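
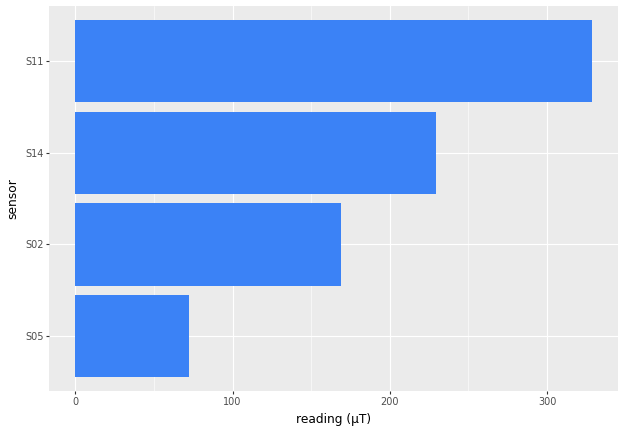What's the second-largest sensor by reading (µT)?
Top 3: S11 ≈ 350, S14 ≈ 250, S02 ≈ 150.

S14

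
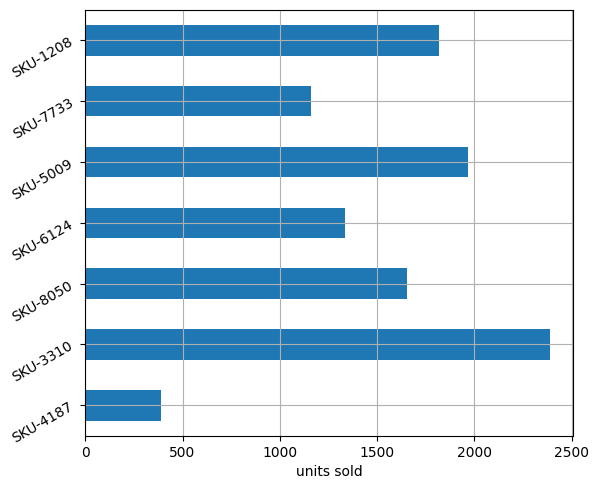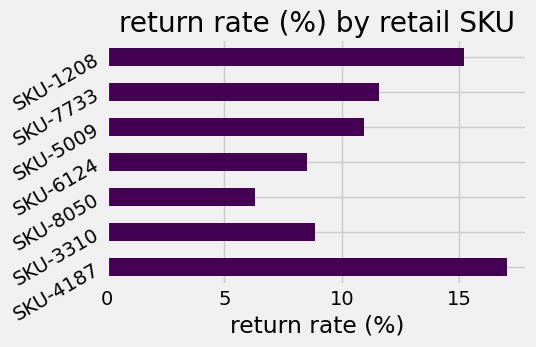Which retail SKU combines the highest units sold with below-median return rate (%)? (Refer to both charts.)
Chart 2 median return rate (%) ≈ 10; below-median retail SKUs: SKU-3310, SKU-8050, SKU-6124. Among those, SKU-3310 has the highest units sold (≈ 2500).

SKU-3310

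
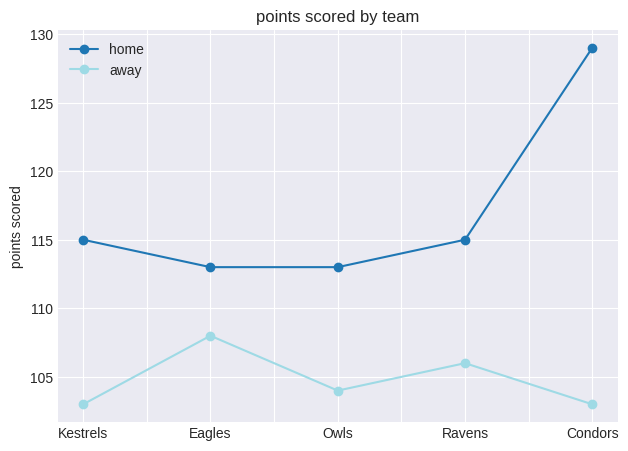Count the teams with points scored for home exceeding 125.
Above 125: Condors.

1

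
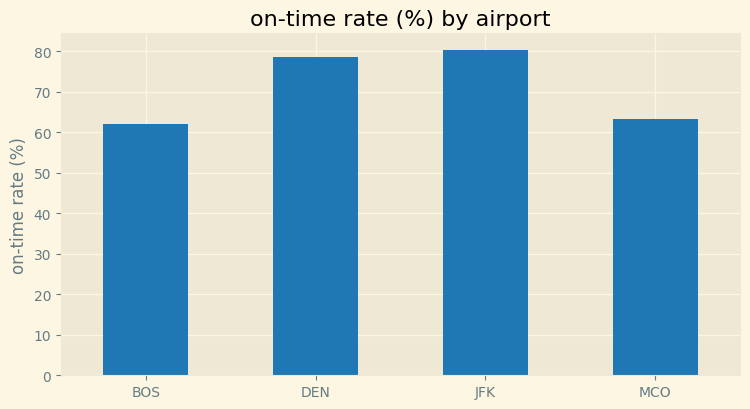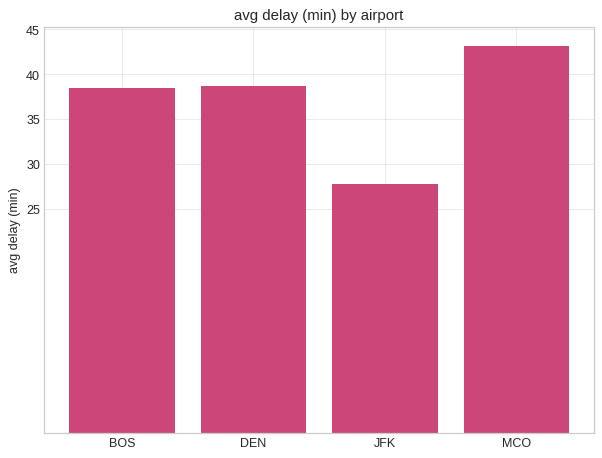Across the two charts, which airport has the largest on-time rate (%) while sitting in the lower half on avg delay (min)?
Chart 2 median avg delay (min) ≈ 40; below-median airports: BOS, JFK. Among those, JFK has the highest on-time rate (%) (≈ 80).

JFK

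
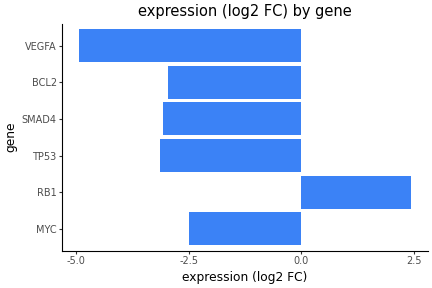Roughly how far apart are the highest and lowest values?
Max RB1 ≈ 2, min VEGFA ≈ -5; range ≈ 7.

≈ 7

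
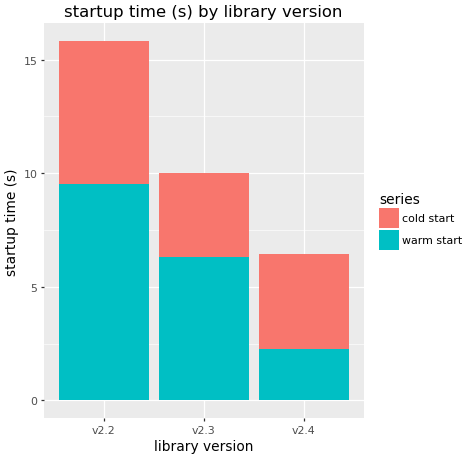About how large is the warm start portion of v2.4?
≈ 2

warm start top ≈ 2, bottom ≈ 0; segment ≈ 2.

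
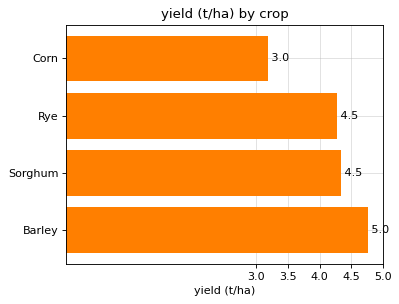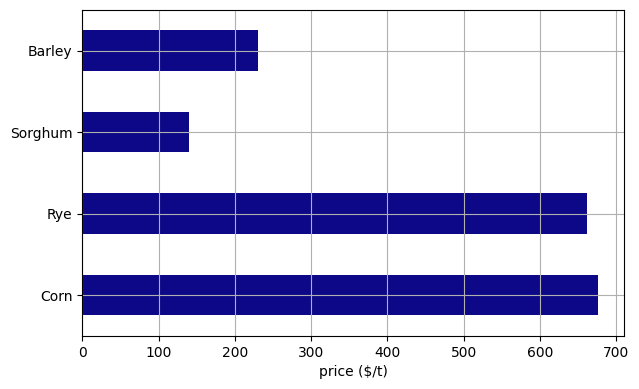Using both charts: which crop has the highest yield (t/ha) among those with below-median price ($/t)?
Barley

Chart 2 median price ($/t) ≈ 400; below-median crops: Sorghum, Barley. Among those, Barley has the highest yield (t/ha) (≈ 5).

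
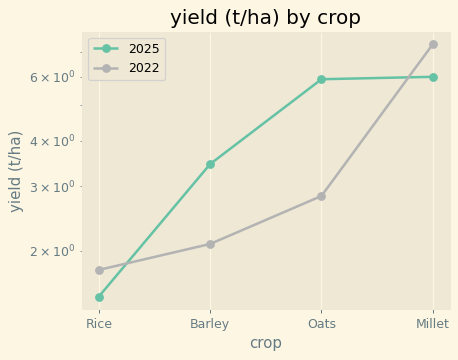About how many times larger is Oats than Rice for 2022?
≈ 1.5×

Oats ≈ 3.0, Rice ≈ 2.0; 3.0/2.0 ≈ 1.5.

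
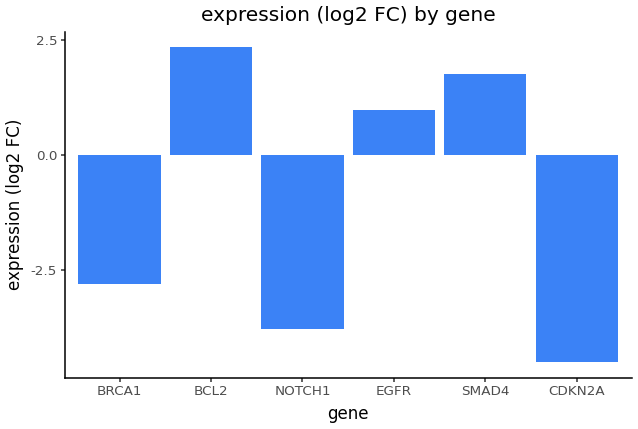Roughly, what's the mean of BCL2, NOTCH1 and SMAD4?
(2 + -4 + 2) / 3 ≈ 0.

≈ 0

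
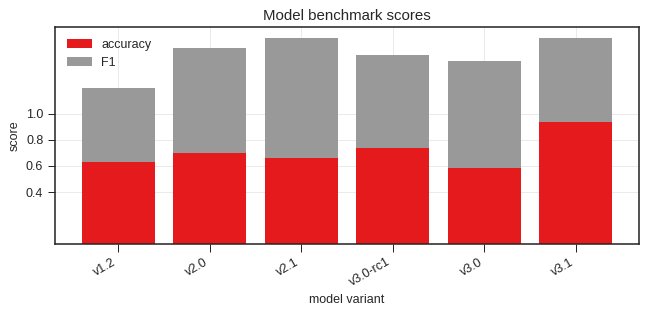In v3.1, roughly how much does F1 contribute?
≈ 0.6

F1 top ≈ 1.6, bottom ≈ 1.0; segment ≈ 0.6.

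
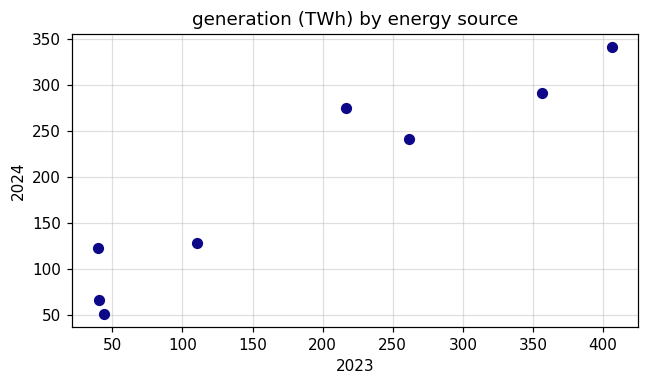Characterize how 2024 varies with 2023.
Points are positively correlated; strong (|r| ≈ 1.0).

positive, strong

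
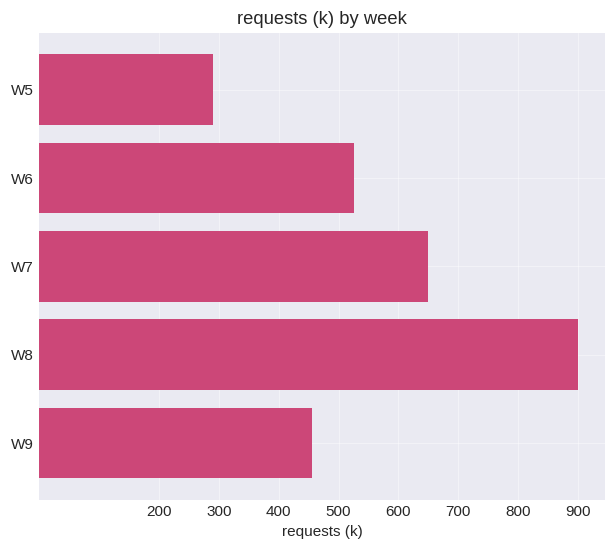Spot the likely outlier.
W8 ≈ 900; the rest sit between ≈ 300 and ≈ 600.

W8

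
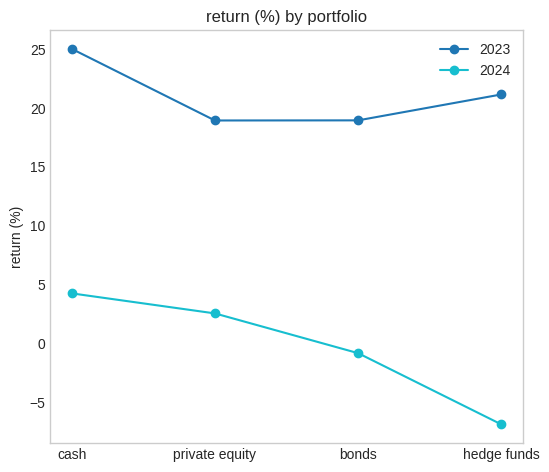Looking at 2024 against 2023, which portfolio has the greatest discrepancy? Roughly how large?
hedge funds: 2024 ≈ -5, 2023 ≈ 20 → gap ≈ 25. Next-largest (cash) is only ≈ 20.

hedge funds, ≈ 25 %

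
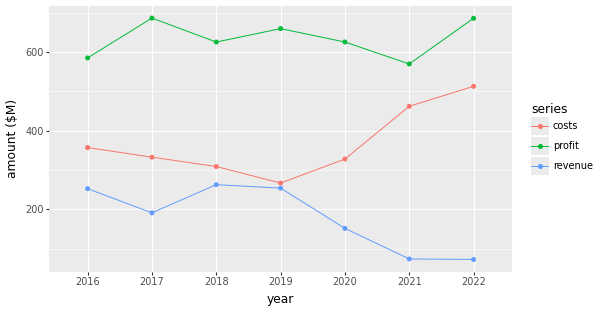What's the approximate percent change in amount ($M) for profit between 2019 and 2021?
2019 ≈ 700, 2021 ≈ 600; (600 − 700) / 700 ≈ -14.3%.

≈ -14.3%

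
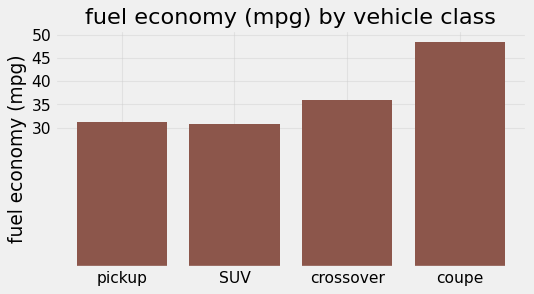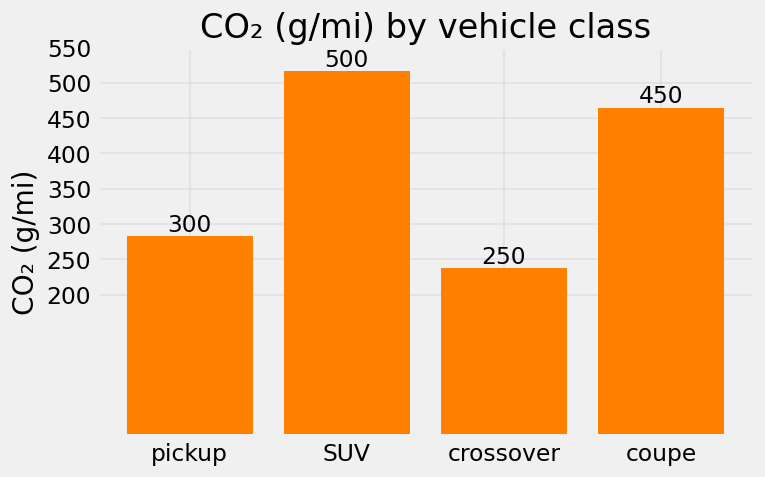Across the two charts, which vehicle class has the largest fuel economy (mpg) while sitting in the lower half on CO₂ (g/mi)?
Chart 2 median CO₂ (g/mi) ≈ 350; below-median vehicle classes: pickup, crossover. Among those, crossover has the highest fuel economy (mpg) (≈ 35).

crossover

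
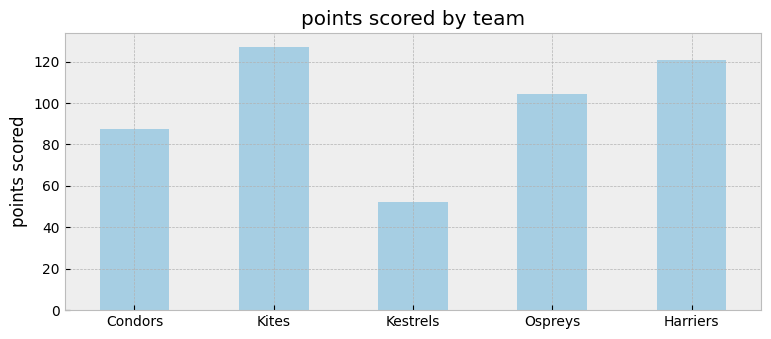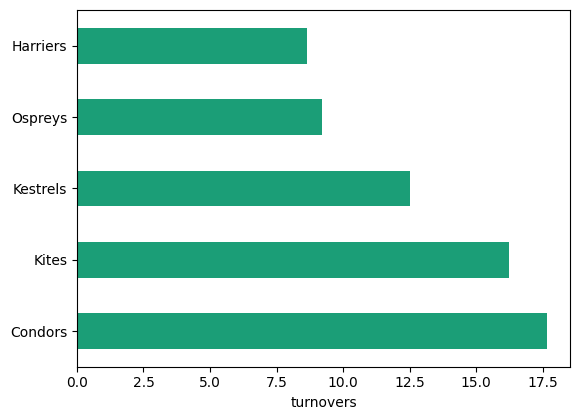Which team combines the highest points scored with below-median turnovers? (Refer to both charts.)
Chart 2 median turnovers ≈ 12; below-median teams: Ospreys, Harriers. Among those, Harriers has the highest points scored (≈ 120).

Harriers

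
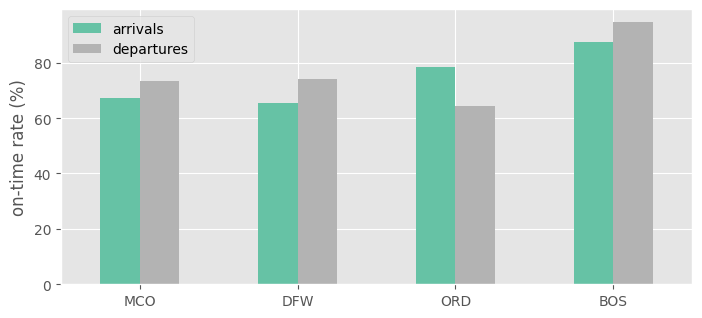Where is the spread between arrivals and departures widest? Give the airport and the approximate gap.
ORD, ≈ 20 %

ORD: arrivals ≈ 80, departures ≈ 60 → gap ≈ 20. Next-largest (DFW) is only ≈ 0.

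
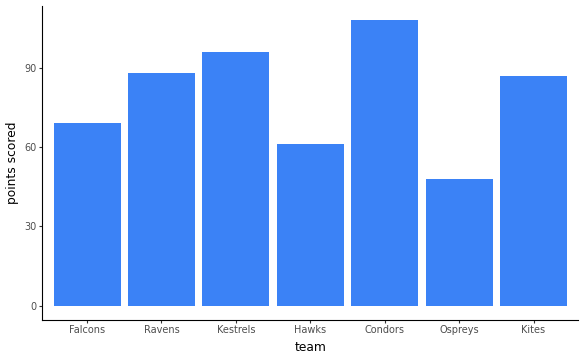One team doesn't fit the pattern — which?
Ospreys ≈ 50; the rest sit between ≈ 60 and ≈ 110.

Ospreys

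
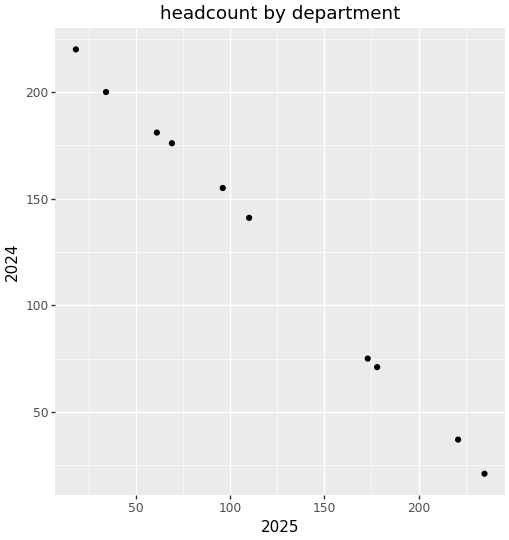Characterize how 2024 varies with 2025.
negative, strong

Points are negatively correlated; strong (|r| ≈ 1.0).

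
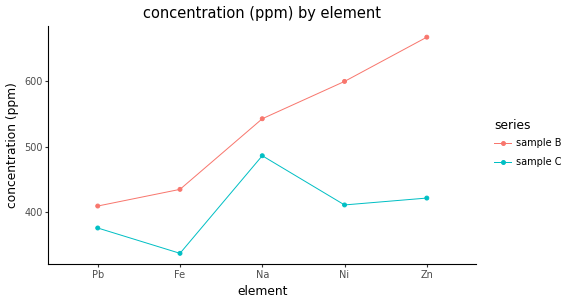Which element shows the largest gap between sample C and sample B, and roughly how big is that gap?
Zn, ≈ 250 ppm

Zn: sample C ≈ 400, sample B ≈ 650 → gap ≈ 250. Next-largest (Ni) is only ≈ 200.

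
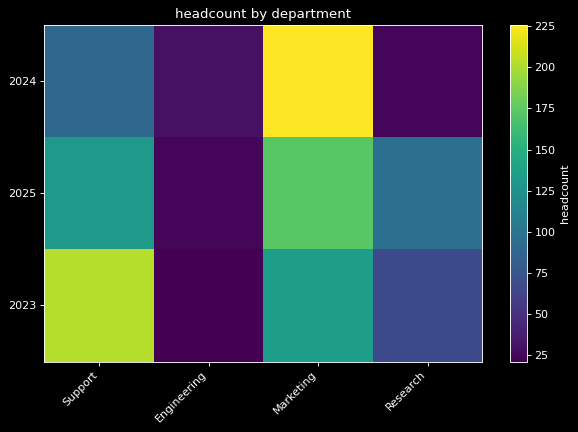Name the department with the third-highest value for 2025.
Top 4 for 2025: Marketing ≈ 180, Support ≈ 140, Research ≈ 100, Engineering ≈ 20.

Research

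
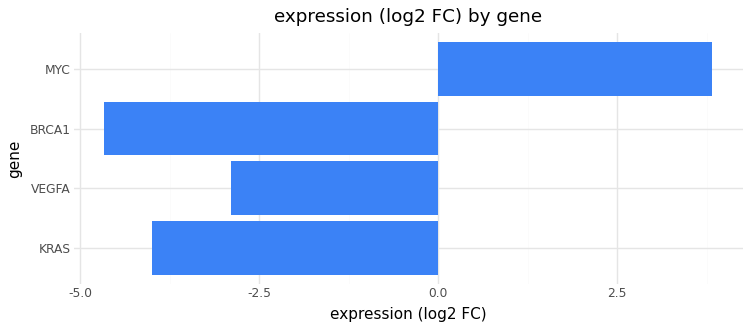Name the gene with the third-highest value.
KRAS

Top 4: MYC ≈ 4, VEGFA ≈ -3, KRAS ≈ -4, BRCA1 ≈ -5.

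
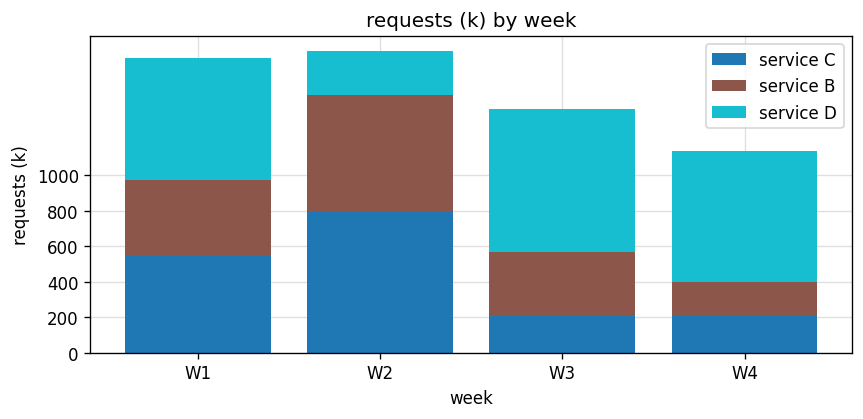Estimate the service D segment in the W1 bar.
≈ 600

service D top ≈ 1600, bottom ≈ 1000; segment ≈ 600.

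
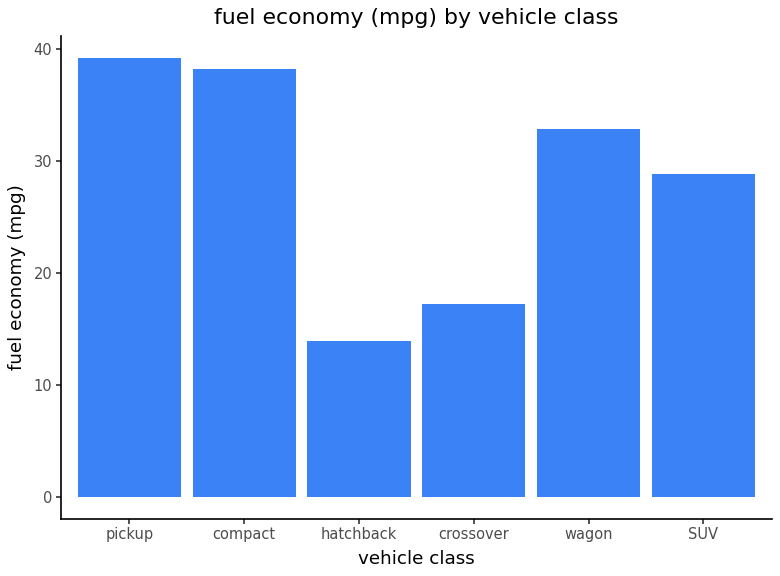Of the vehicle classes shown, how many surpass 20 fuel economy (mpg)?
Above 20: pickup, compact, wagon, SUV.

4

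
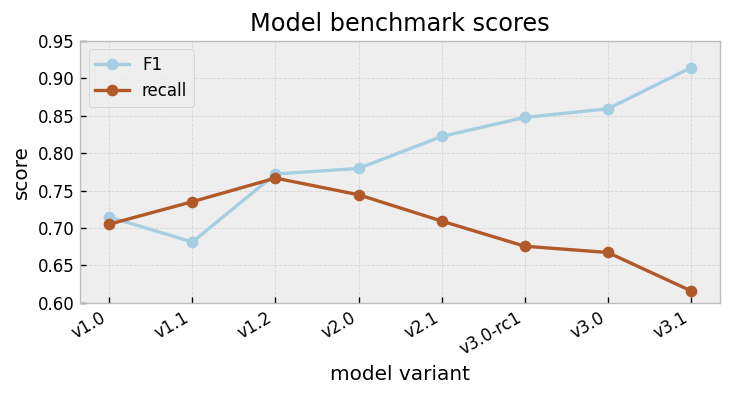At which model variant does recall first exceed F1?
v1.0: recall ≈ 0.70 vs F1 ≈ 0.70 (not yet); v1.1: recall ≈ 0.75 vs F1 ≈ 0.70 (first crossover).

v1.1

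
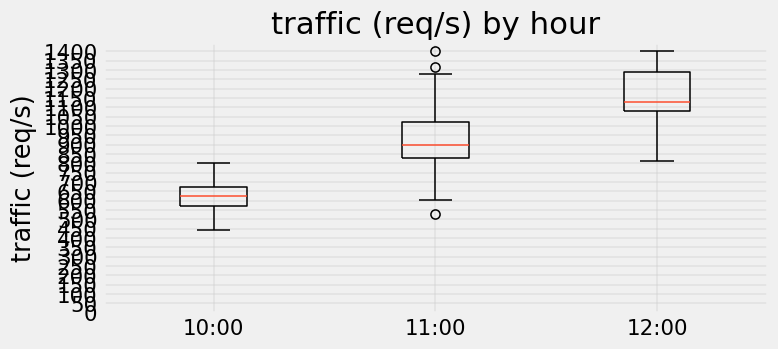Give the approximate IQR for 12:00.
≈ 200

Q3 ≈ 1300, Q1 ≈ 1100; IQR ≈ 200.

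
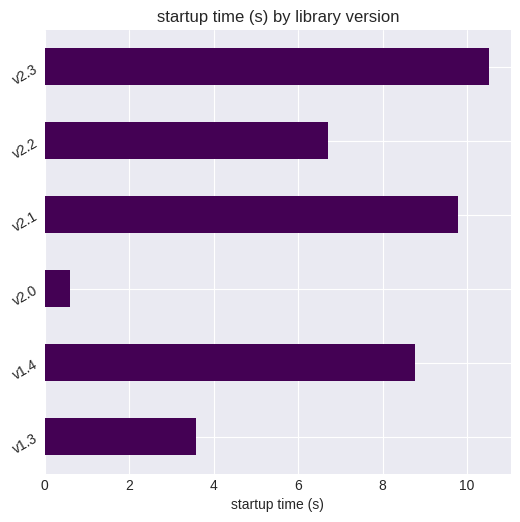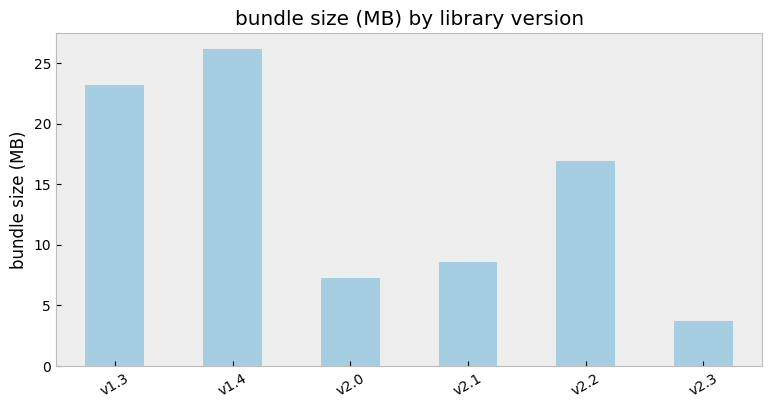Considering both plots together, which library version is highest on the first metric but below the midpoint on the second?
v2.3

Chart 2 median bundle size (MB) ≈ 15; below-median library versions: v2.0, v2.1, v2.3. Among those, v2.3 has the highest startup time (s) (≈ 11).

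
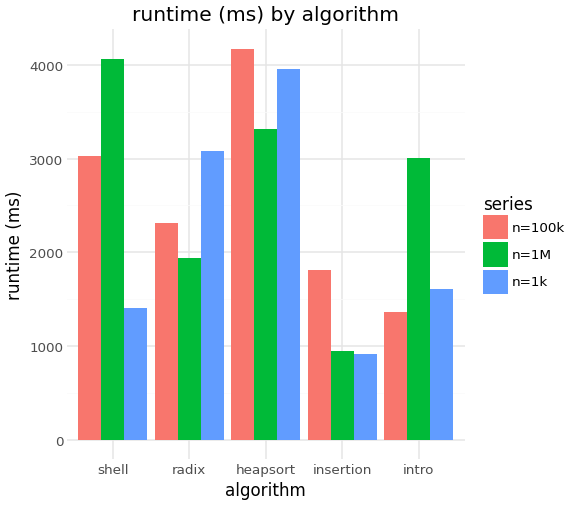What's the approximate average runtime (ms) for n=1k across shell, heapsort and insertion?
≈ 2167

(1500 + 4000 + 1000) / 3 ≈ 2167.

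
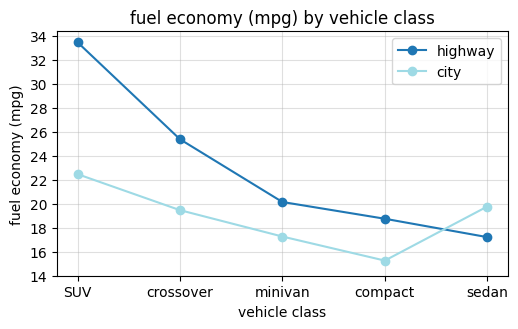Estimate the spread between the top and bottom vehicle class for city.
≈ 6

Max SUV ≈ 22, min compact ≈ 16; range ≈ 6.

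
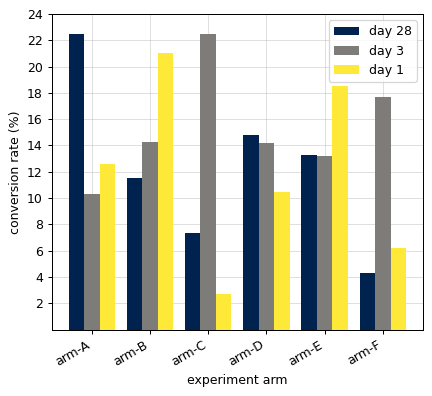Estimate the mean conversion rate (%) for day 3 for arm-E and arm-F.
(14 + 18) / 2 ≈ 16.

≈ 16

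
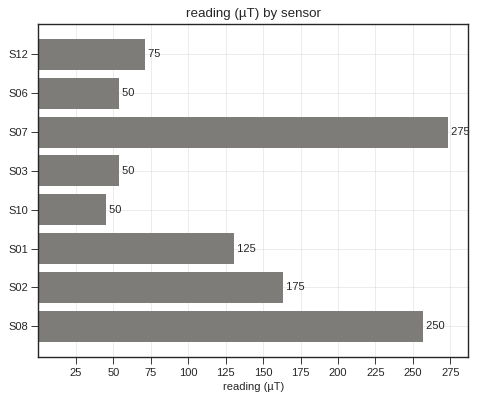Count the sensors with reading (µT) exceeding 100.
4

Above 100: S07, S01, S02, S08.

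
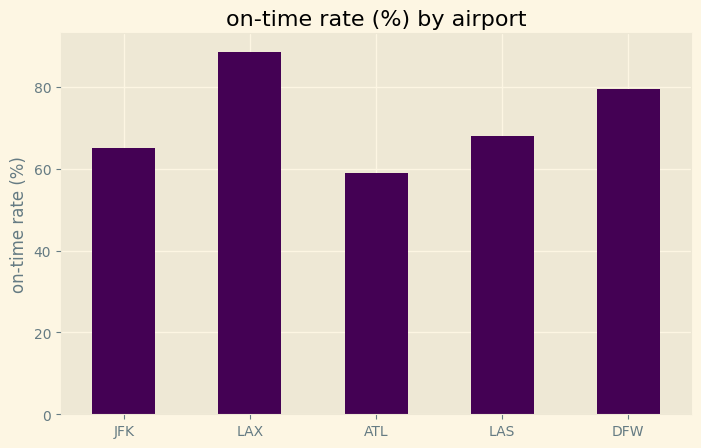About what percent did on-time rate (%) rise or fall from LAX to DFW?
LAX ≈ 90, DFW ≈ 80; (80 − 90) / 90 ≈ -11.1%.

≈ -11.1%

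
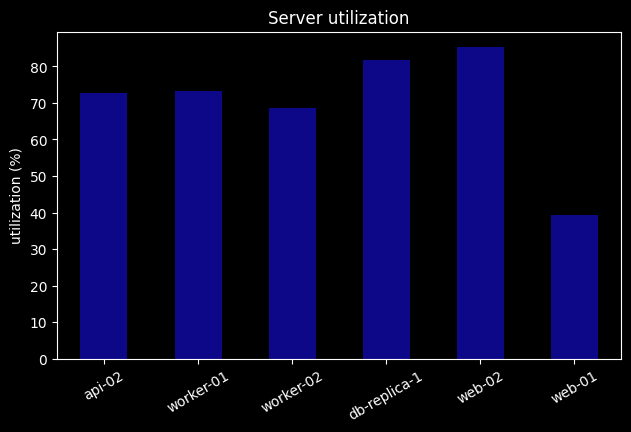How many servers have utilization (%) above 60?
5

Above 60: api-02, worker-01, worker-02, db-replica-1, web-02.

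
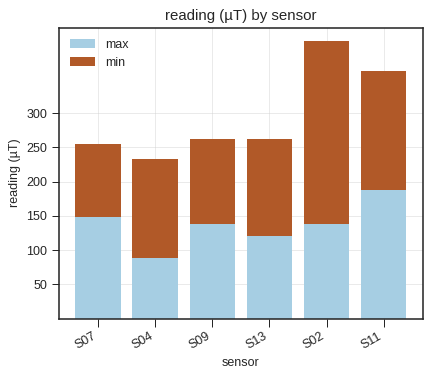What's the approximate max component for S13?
≈ 100

max top ≈ 100, bottom ≈ 0; segment ≈ 100.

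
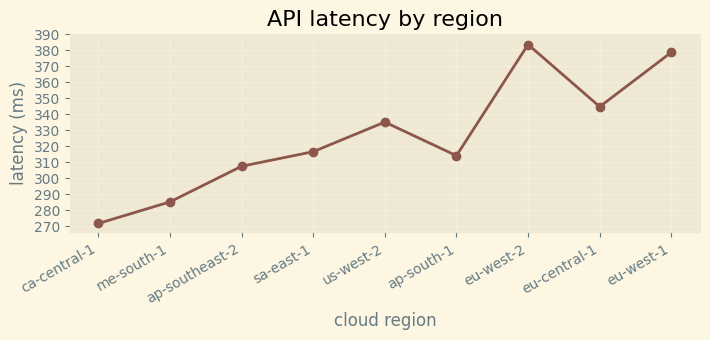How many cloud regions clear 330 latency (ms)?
4

Above 330: us-west-2, eu-west-2, eu-central-1, eu-west-1.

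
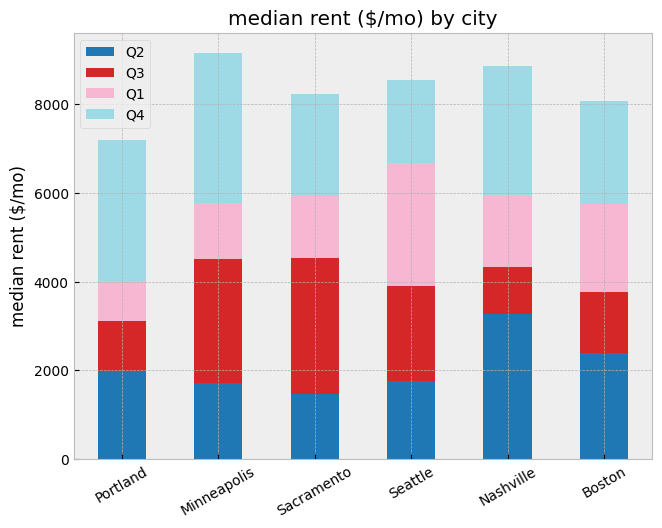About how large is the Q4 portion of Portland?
≈ 3000

Q4 top ≈ 7000, bottom ≈ 4000; segment ≈ 3000.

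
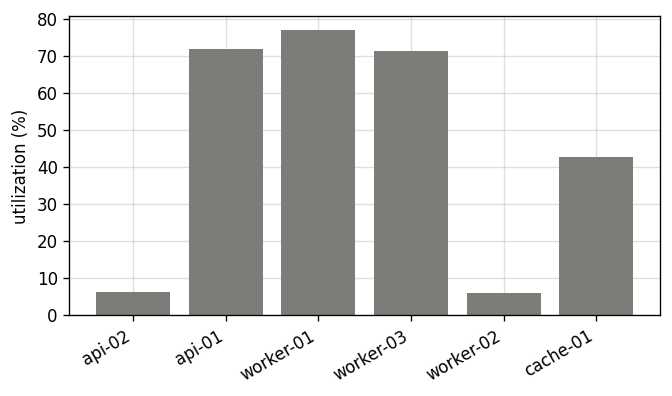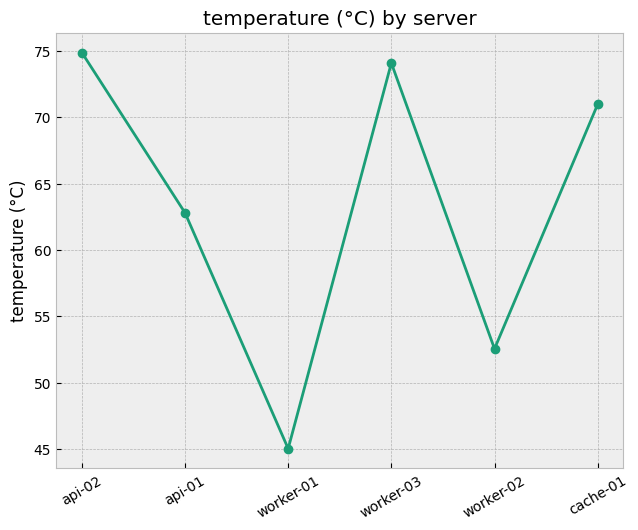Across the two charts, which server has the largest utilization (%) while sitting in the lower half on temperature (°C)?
Chart 2 median temperature (°C) ≈ 70; below-median servers: api-01, worker-01, worker-02. Among those, worker-01 has the highest utilization (%) (≈ 80).

worker-01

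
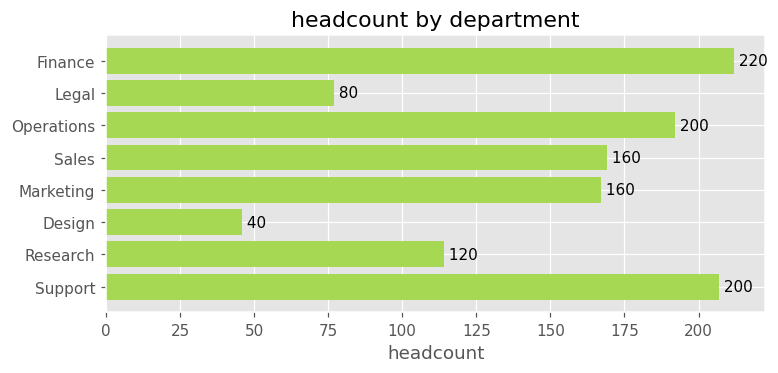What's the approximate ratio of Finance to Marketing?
≈ 1.38×

Finance ≈ 220, Marketing ≈ 160; 220/160 ≈ 1.38.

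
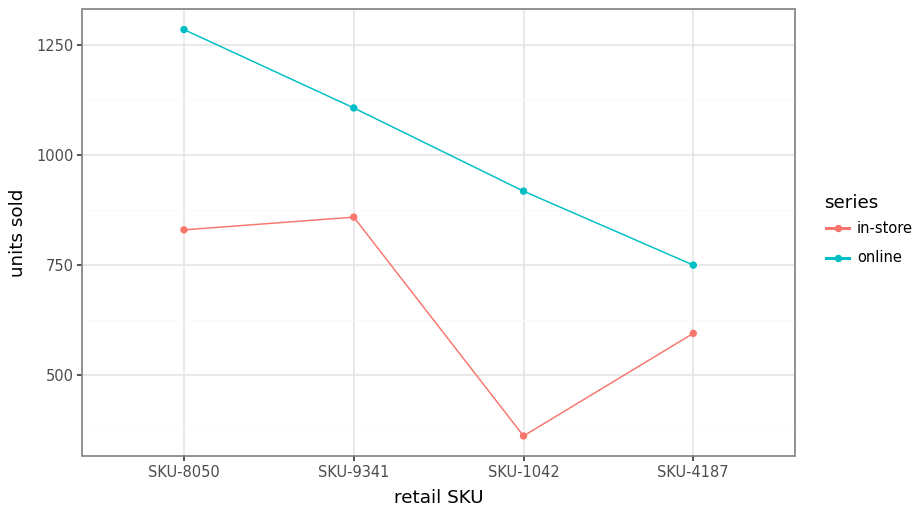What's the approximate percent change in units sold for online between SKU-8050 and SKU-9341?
SKU-8050 ≈ 1300, SKU-9341 ≈ 1100; (1100 − 1300) / 1300 ≈ -15.4%.

≈ -15.4%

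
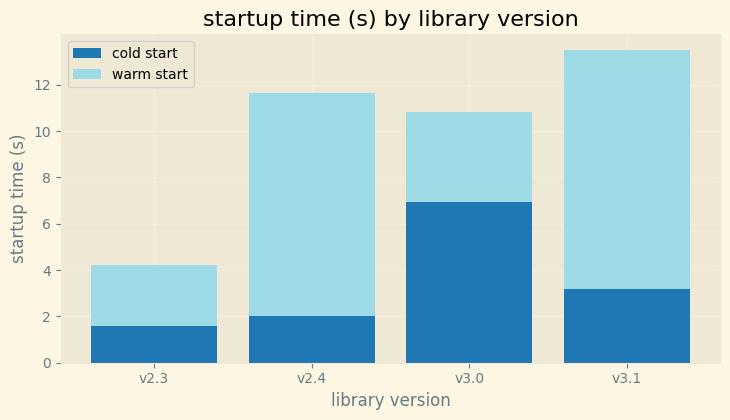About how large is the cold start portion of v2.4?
cold start top ≈ 2, bottom ≈ 0; segment ≈ 2.

≈ 2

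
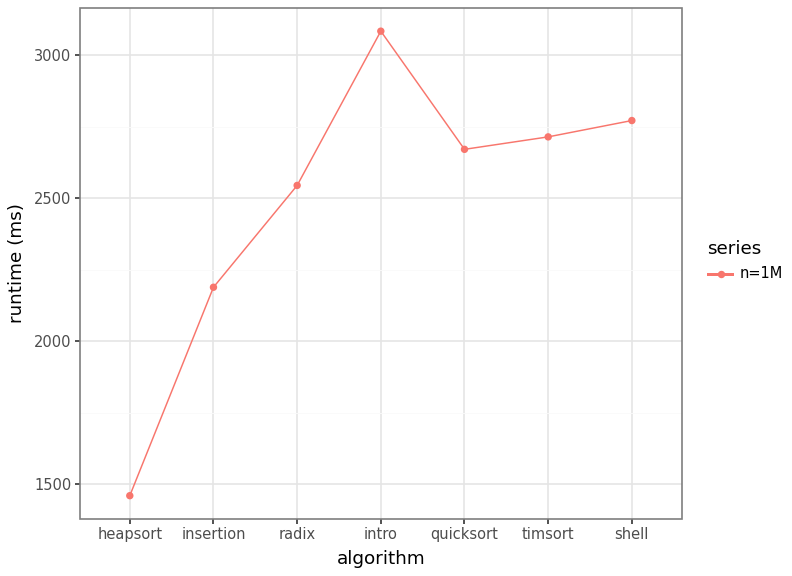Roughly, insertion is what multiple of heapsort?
≈ 1.57×

insertion ≈ 2200, heapsort ≈ 1400; 2200/1400 ≈ 1.57.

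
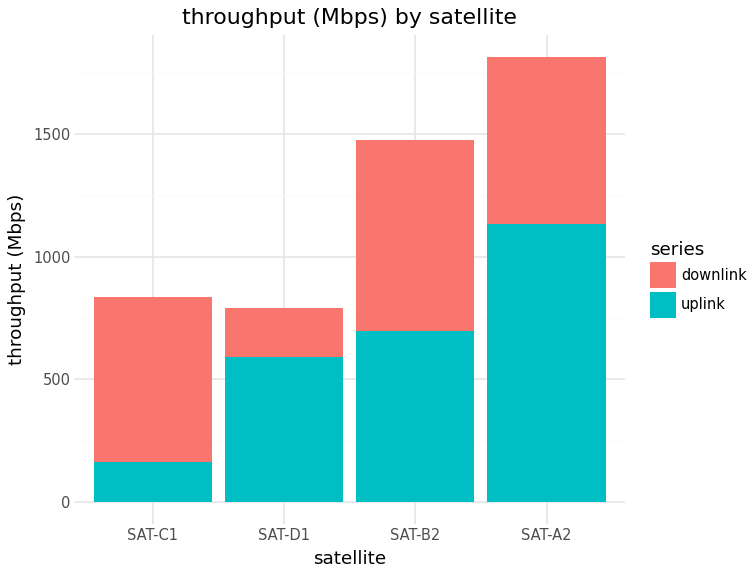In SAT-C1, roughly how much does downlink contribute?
downlink top ≈ 800, bottom ≈ 200; segment ≈ 600.

≈ 600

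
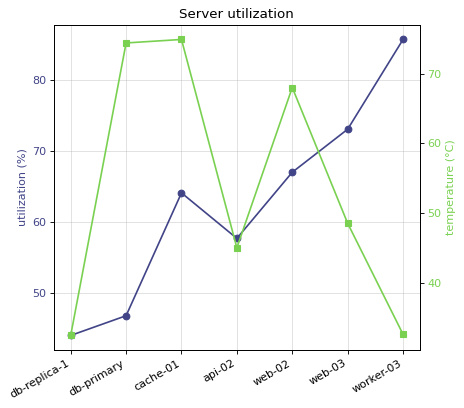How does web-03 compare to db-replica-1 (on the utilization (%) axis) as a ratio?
≈ 1.67×

web-03 ≈ 75, db-replica-1 ≈ 45; 75/45 ≈ 1.67.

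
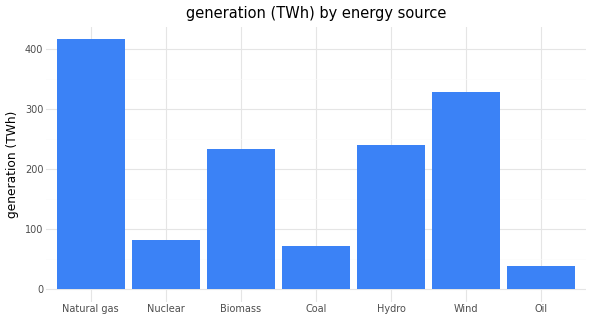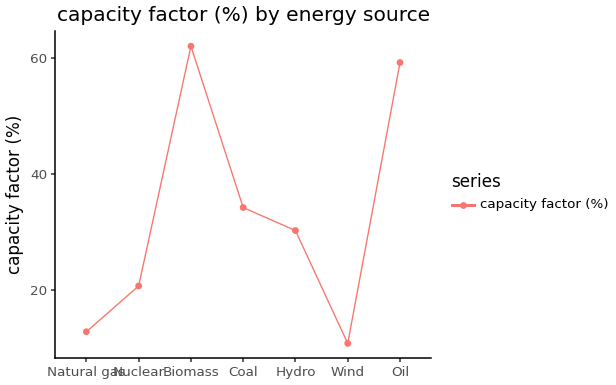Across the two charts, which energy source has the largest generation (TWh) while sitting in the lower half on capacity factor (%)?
Natural gas

Chart 2 median capacity factor (%) ≈ 30; below-median energy sources: Natural gas, Nuclear, Wind. Among those, Natural gas has the highest generation (TWh) (≈ 400).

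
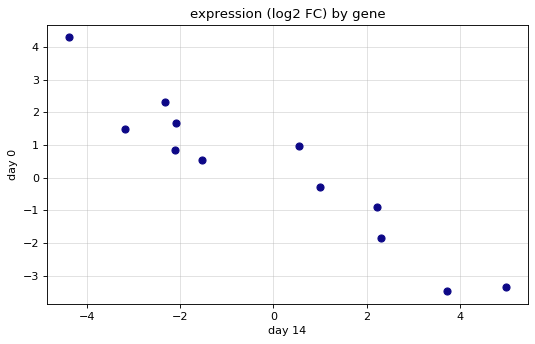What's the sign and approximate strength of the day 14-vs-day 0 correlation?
negative, strong

Points are negatively correlated; strong (|r| ≈ 0.9).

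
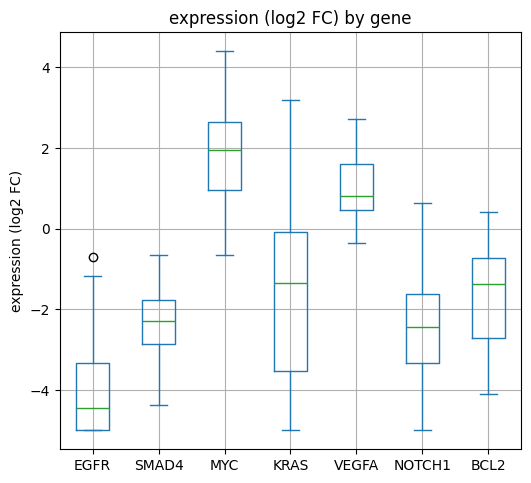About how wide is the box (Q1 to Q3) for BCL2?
Q3 ≈ -1, Q1 ≈ -3; IQR ≈ 2.

≈ 2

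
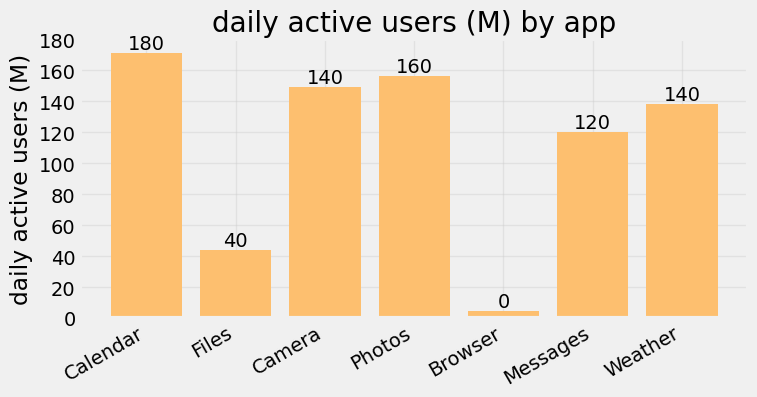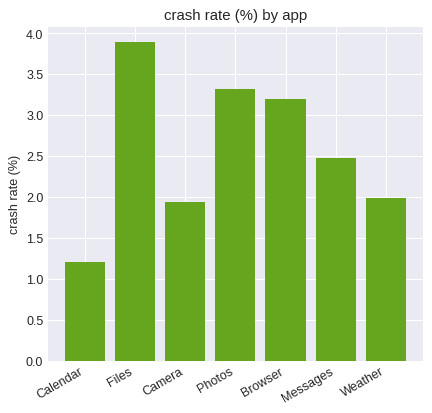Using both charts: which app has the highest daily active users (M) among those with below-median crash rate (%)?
Chart 2 median crash rate (%) ≈ 2.5; below-median apps: Calendar, Camera, Weather. Among those, Calendar has the highest daily active users (M) (≈ 180).

Calendar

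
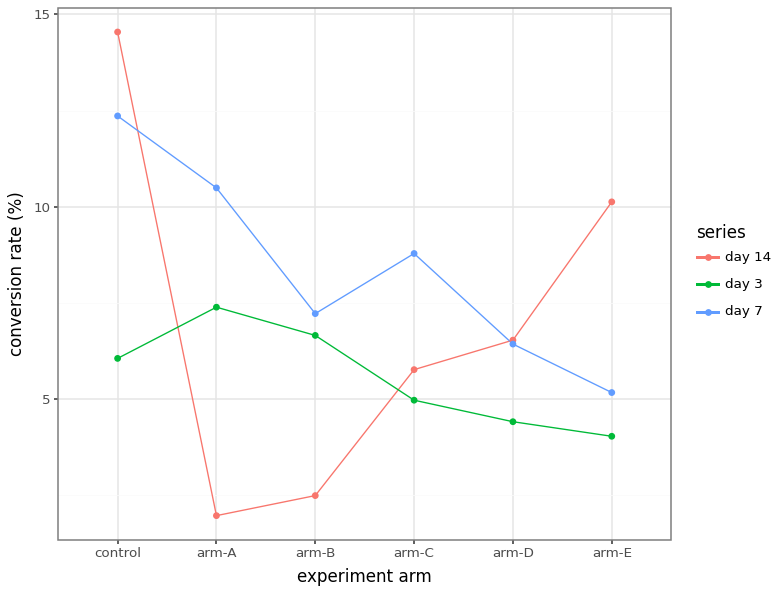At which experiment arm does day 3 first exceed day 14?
arm-A

control: day 3 ≈ 6 vs day 14 ≈ 14 (not yet); arm-A: day 3 ≈ 8 vs day 14 ≈ 2 (first crossover).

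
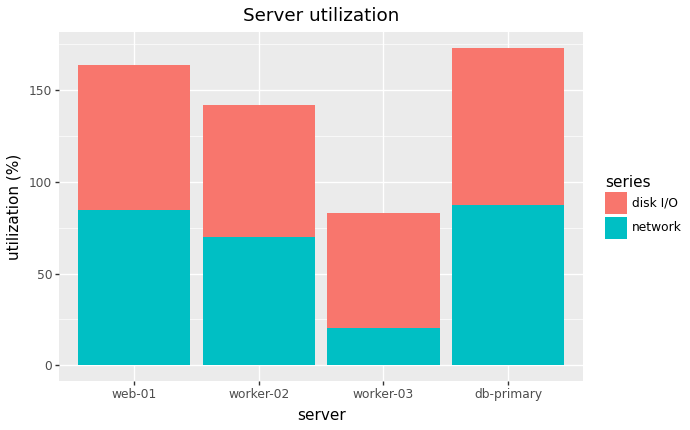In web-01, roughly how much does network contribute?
≈ 80

network top ≈ 80, bottom ≈ 0; segment ≈ 80.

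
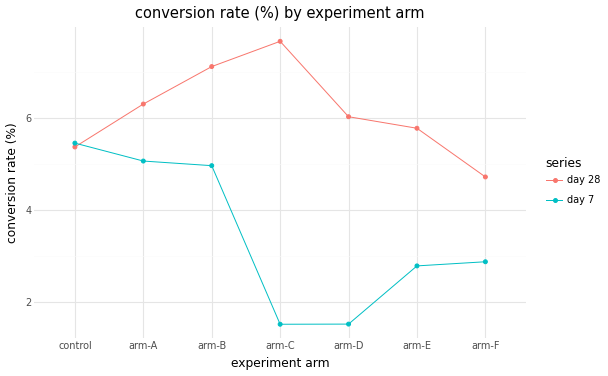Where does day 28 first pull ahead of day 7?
control: day 28 ≈ 5 vs day 7 ≈ 5 (not yet); arm-A: day 28 ≈ 6 vs day 7 ≈ 5 (first crossover).

arm-A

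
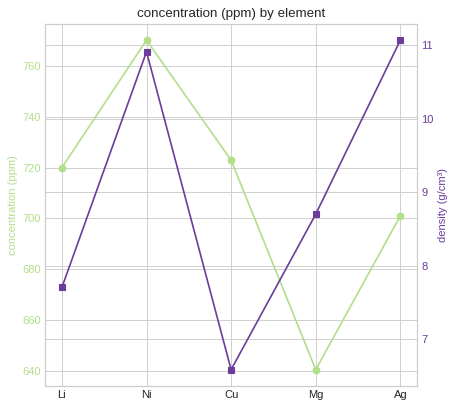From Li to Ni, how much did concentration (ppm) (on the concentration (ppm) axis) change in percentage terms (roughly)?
Li ≈ 720, Ni ≈ 780; (780 − 720) / 720 ≈ +8.3%.

≈ +8.3%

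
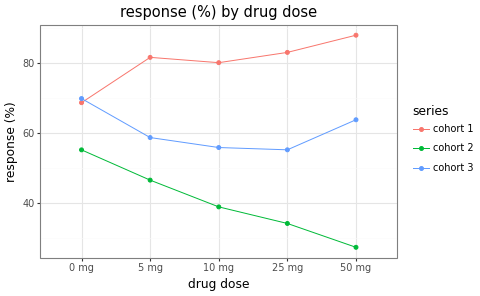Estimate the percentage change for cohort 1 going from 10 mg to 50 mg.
10 mg ≈ 80, 50 mg ≈ 90; (90 − 80) / 80 ≈ +12.5%.

≈ +12.5%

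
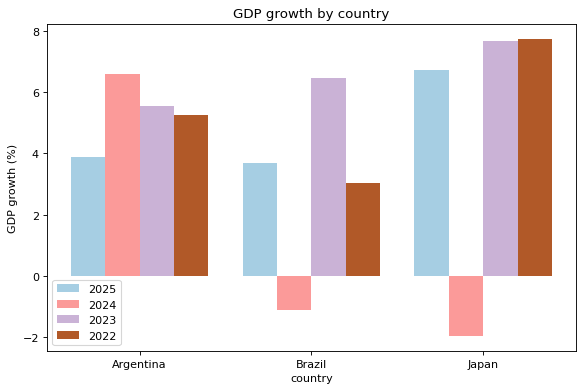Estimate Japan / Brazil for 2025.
Japan ≈ 7, Brazil ≈ 4; 7/4 ≈ 1.75.

≈ 1.75×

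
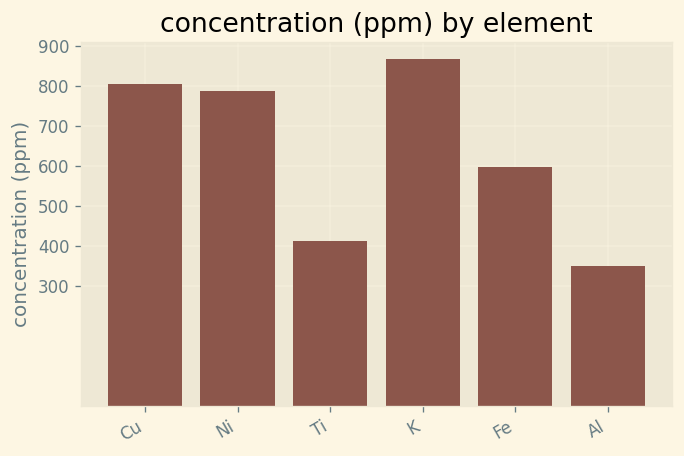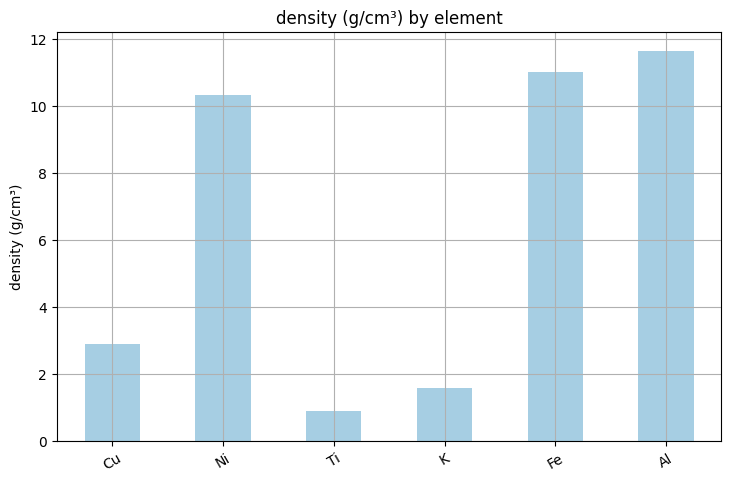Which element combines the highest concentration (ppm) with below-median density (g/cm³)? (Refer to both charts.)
K

Chart 2 median density (g/cm³) ≈ 6; below-median elements: Cu, Ti, K. Among those, K has the highest concentration (ppm) (≈ 900).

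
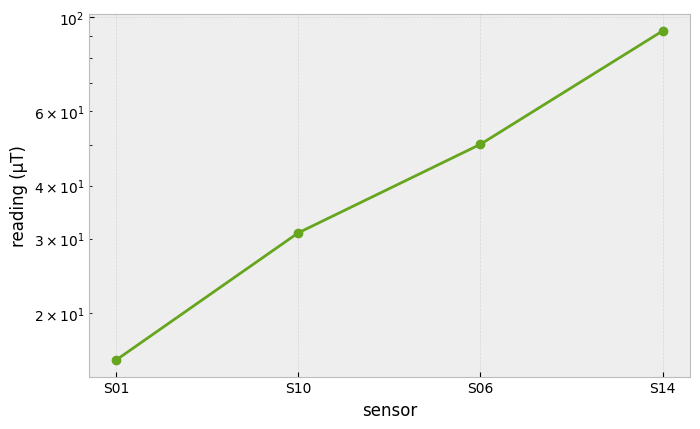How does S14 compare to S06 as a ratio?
S14 ≈ 90, S06 ≈ 50; 90/50 ≈ 1.8.

≈ 1.8×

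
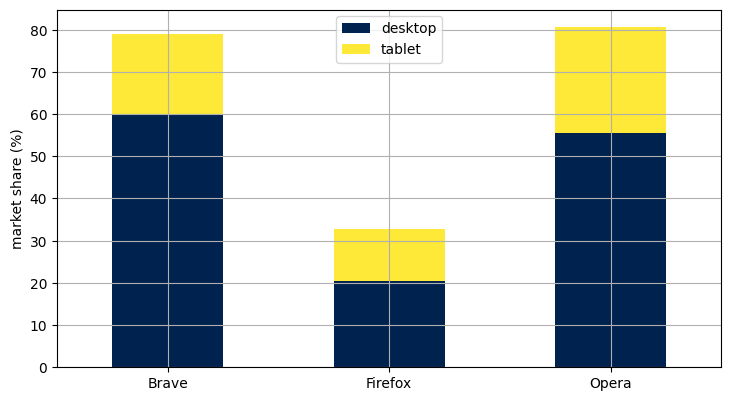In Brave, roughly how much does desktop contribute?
≈ 60

desktop top ≈ 60, bottom ≈ 0; segment ≈ 60.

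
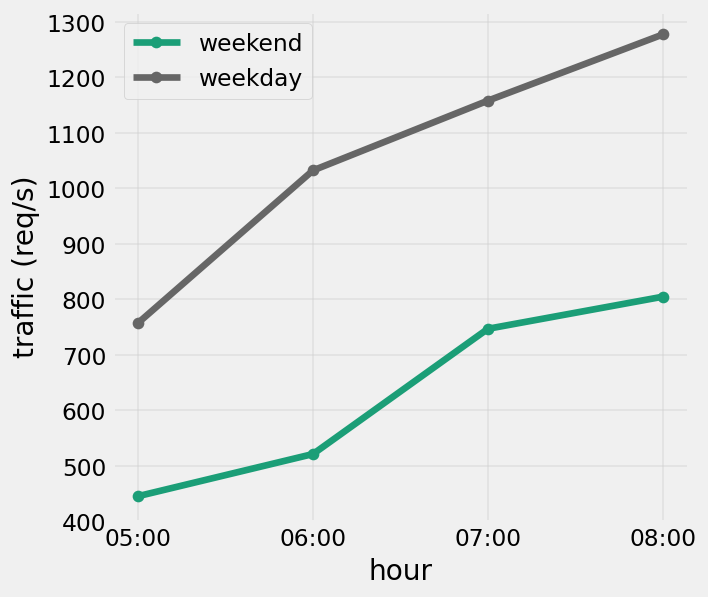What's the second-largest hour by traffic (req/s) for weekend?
Top 3 for weekend: 08:00 ≈ 800, 07:00 ≈ 700, 06:00 ≈ 500.

07:00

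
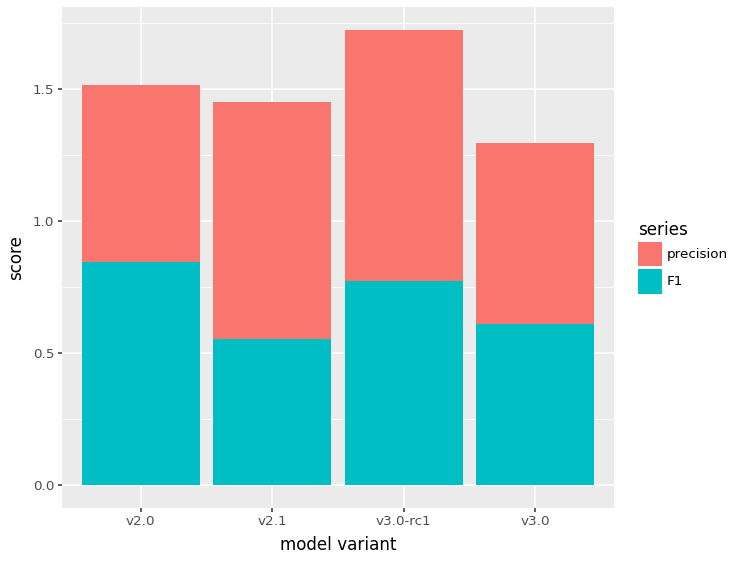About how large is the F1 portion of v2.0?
F1 top ≈ 0.8, bottom ≈ 0.0; segment ≈ 0.8.

≈ 0.8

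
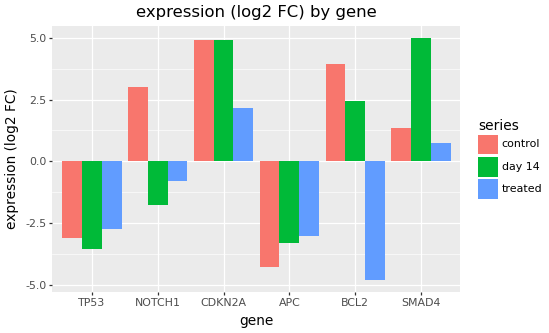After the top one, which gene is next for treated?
SMAD4

Top 3 for treated: CDKN2A ≈ 2, SMAD4 ≈ 1, NOTCH1 ≈ -1.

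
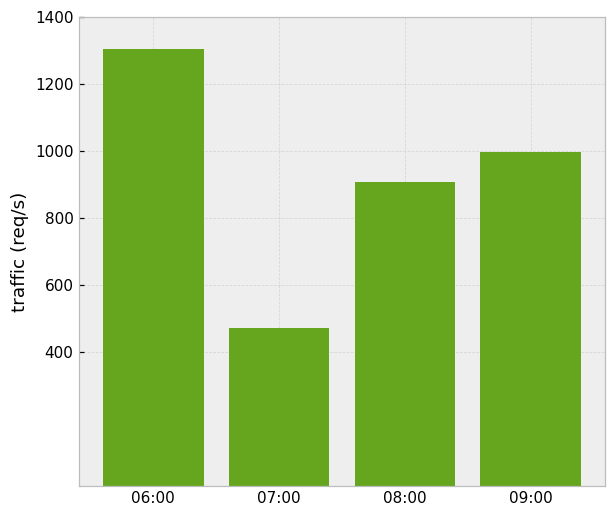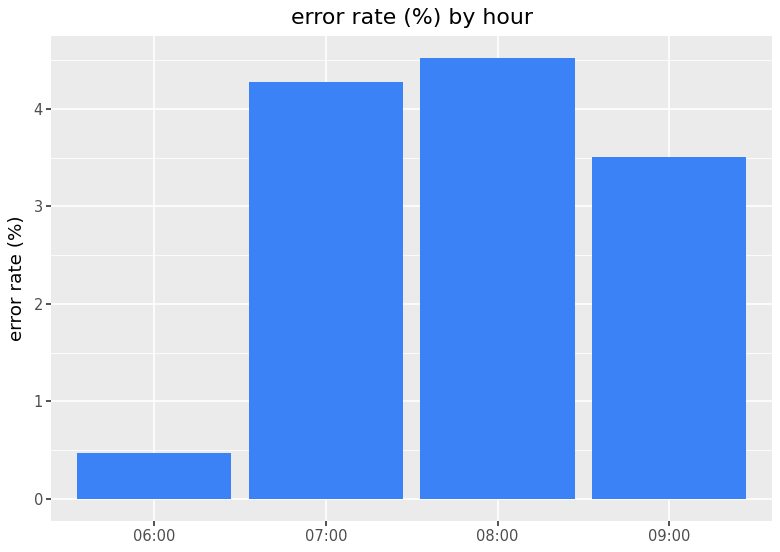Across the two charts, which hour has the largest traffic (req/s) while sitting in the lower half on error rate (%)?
06:00

Chart 2 median error rate (%) ≈ 4; below-median hours: 06:00, 09:00. Among those, 06:00 has the highest traffic (req/s) (≈ 1400).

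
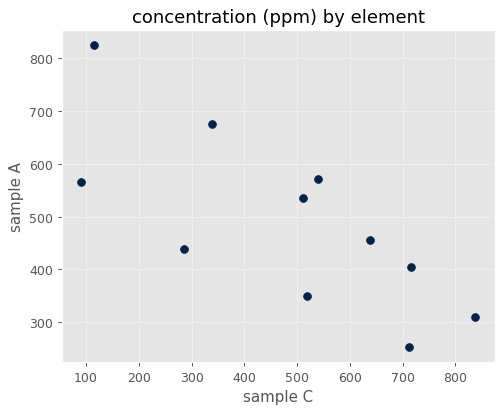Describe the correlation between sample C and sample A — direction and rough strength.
negative, strong

Points are negatively correlated; strong (|r| ≈ 0.8).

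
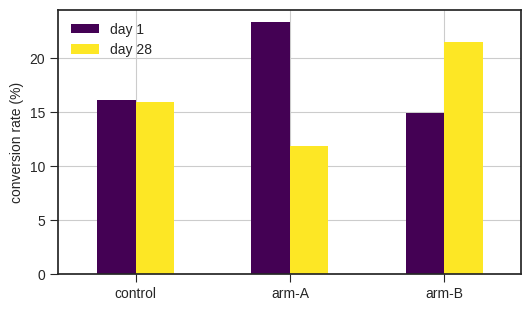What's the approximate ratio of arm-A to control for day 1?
arm-A ≈ 24, control ≈ 16; 24/16 ≈ 1.5.

≈ 1.5×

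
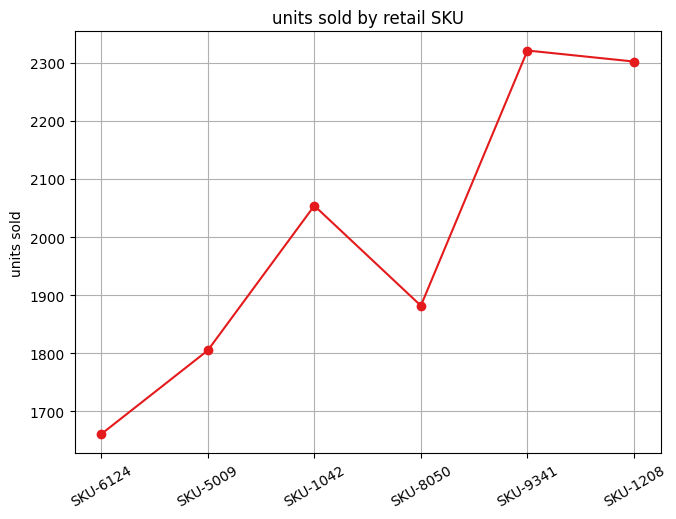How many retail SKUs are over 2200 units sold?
Above 2200: SKU-9341, SKU-1208.

2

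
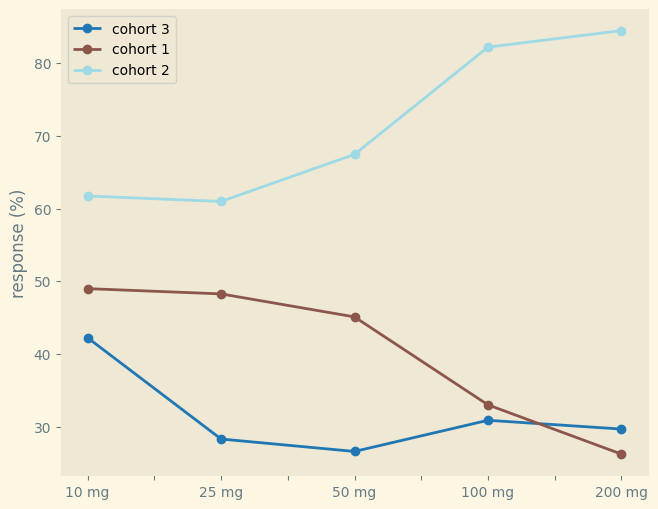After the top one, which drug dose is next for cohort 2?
Top 3 for cohort 2: 200 mg ≈ 85, 100 mg ≈ 80, 50 mg ≈ 65.

100 mg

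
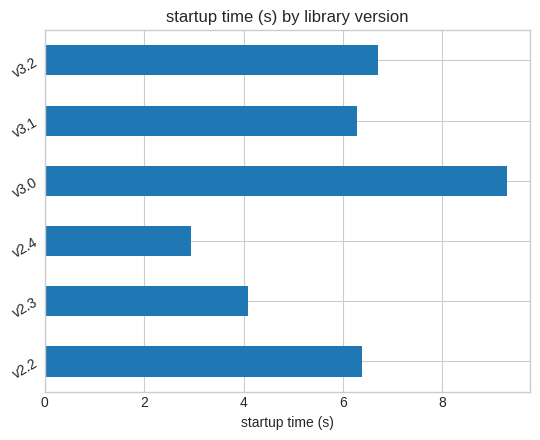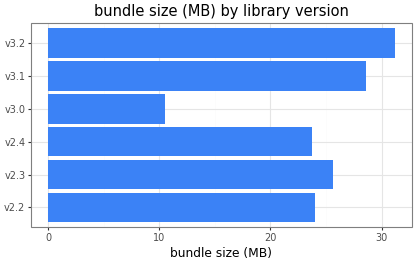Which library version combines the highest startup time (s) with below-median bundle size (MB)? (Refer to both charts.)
v3.0

Chart 2 median bundle size (MB) ≈ 25; below-median library versions: v2.2, v2.4, v3.0. Among those, v3.0 has the highest startup time (s) (≈ 9).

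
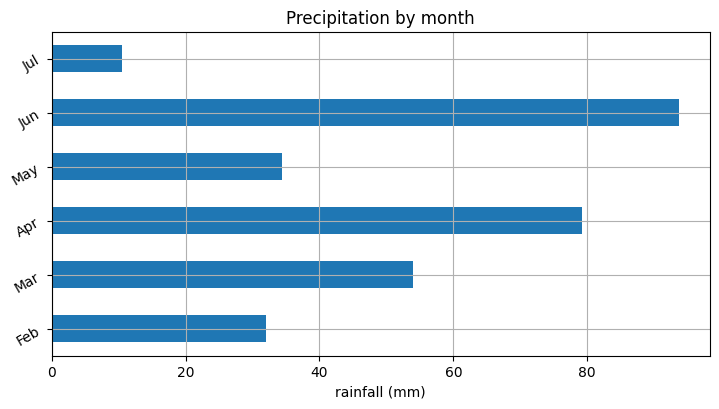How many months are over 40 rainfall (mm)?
Above 40: Mar, Apr, Jun.

3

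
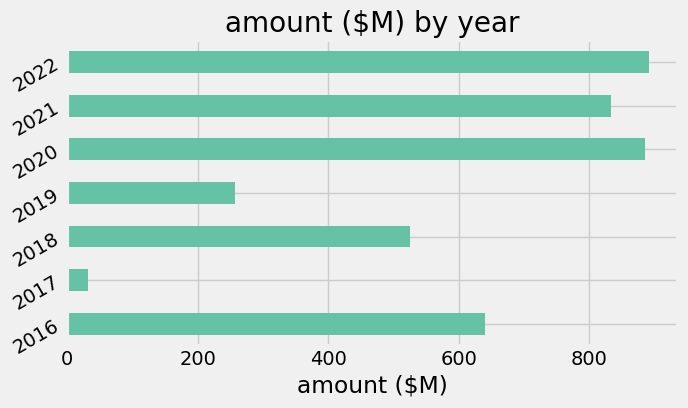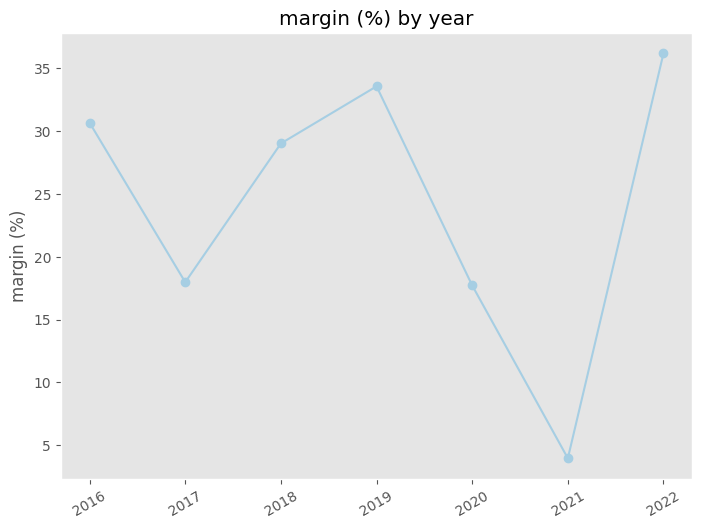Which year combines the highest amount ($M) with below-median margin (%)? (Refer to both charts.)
Chart 2 median margin (%) ≈ 30; below-median years: 2017, 2020, 2021. Among those, 2020 has the highest amount ($M) (≈ 900).

2020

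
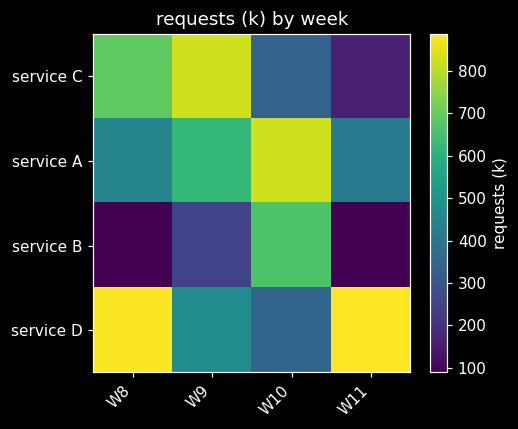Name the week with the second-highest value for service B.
W9

Top 3 for service B: W10 ≈ 700, W9 ≈ 300, W8 ≈ 100.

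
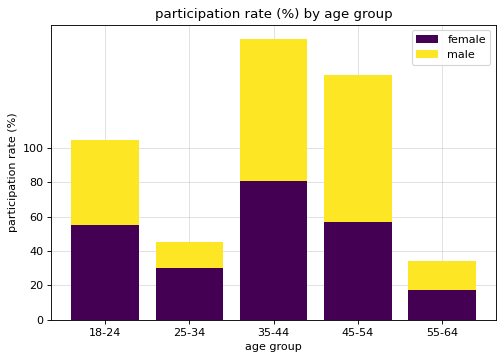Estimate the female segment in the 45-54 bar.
≈ 60

female top ≈ 60, bottom ≈ 0; segment ≈ 60.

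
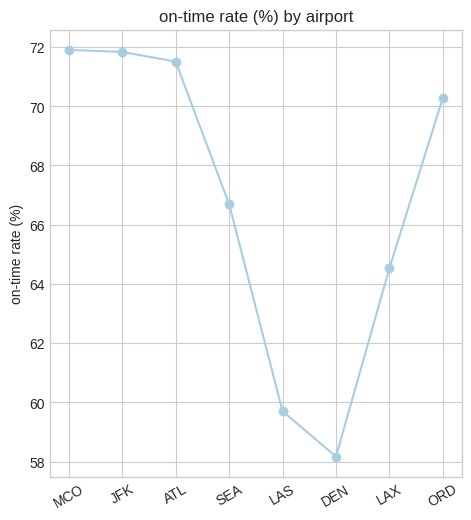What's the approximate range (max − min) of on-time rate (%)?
≈ 14

Max MCO ≈ 72, min DEN ≈ 58; range ≈ 14.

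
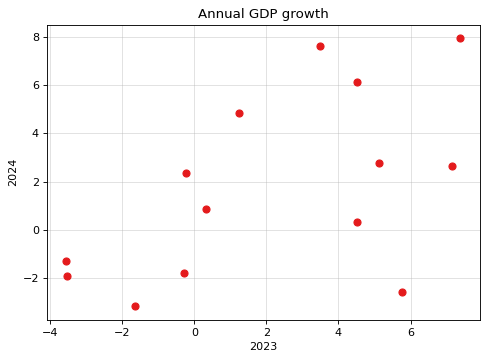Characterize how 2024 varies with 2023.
Points are positively correlated; moderate (|r| ≈ 0.6).

positive, moderate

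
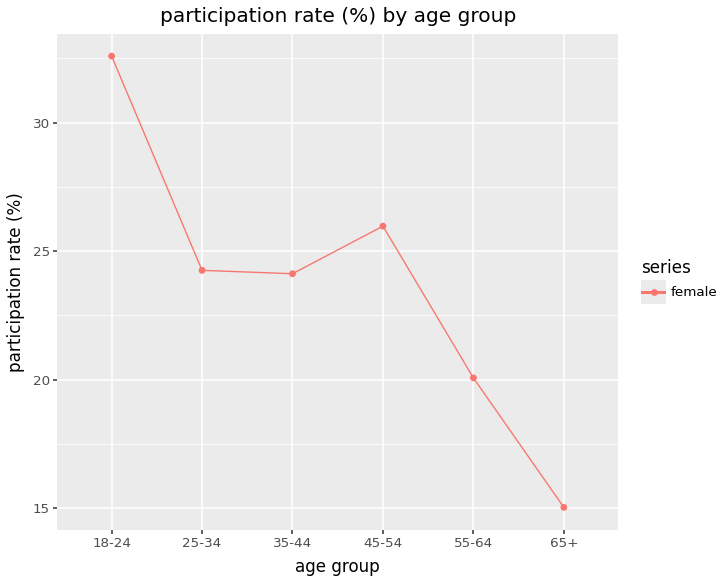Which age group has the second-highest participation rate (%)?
Top 3: 18-24 ≈ 32, 45-54 ≈ 26, 25-34 ≈ 24.

45-54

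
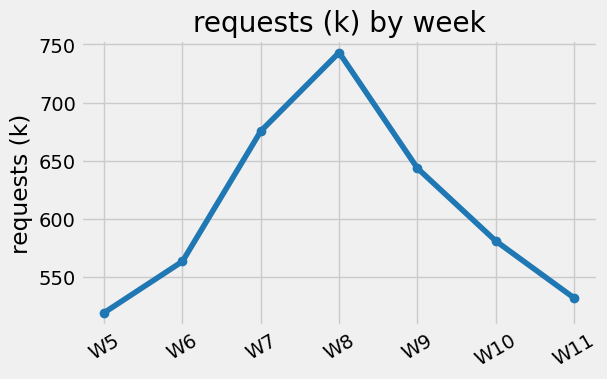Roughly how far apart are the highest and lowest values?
≈ 220

Max W8 ≈ 740, min W5 ≈ 520; range ≈ 220.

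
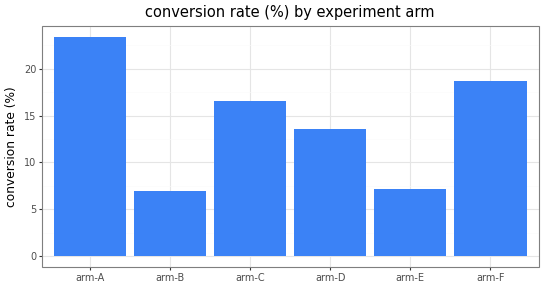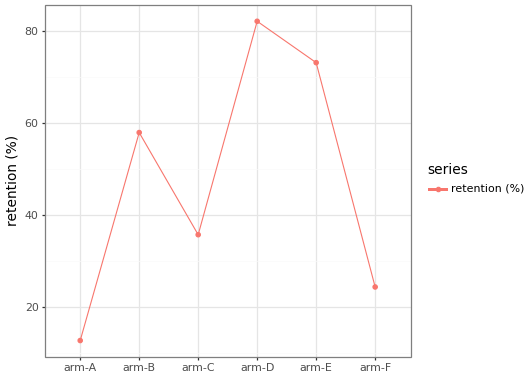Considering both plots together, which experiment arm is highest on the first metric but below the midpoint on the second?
arm-A

Chart 2 median retention (%) ≈ 50; below-median experiment arms: arm-A, arm-C, arm-F. Among those, arm-A has the highest conversion rate (%) (≈ 25).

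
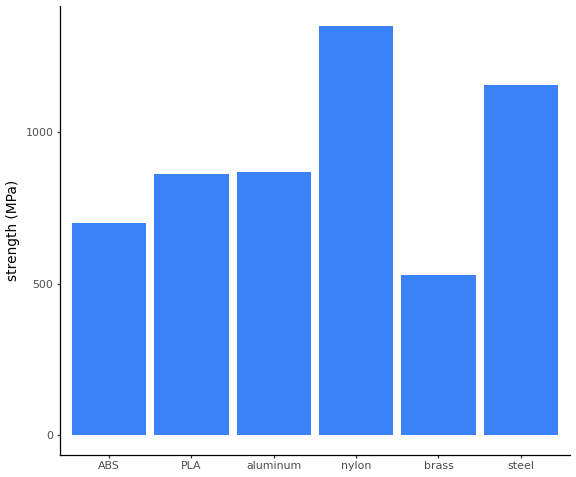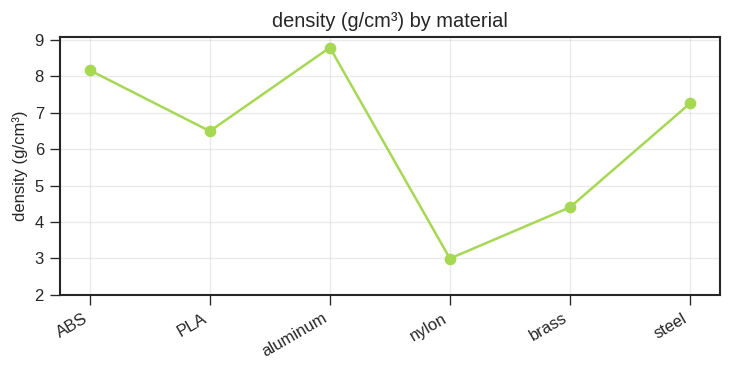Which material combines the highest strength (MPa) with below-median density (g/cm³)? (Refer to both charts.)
Chart 2 median density (g/cm³) ≈ 7; below-median materials: PLA, nylon, brass. Among those, nylon has the highest strength (MPa) (≈ 1400).

nylon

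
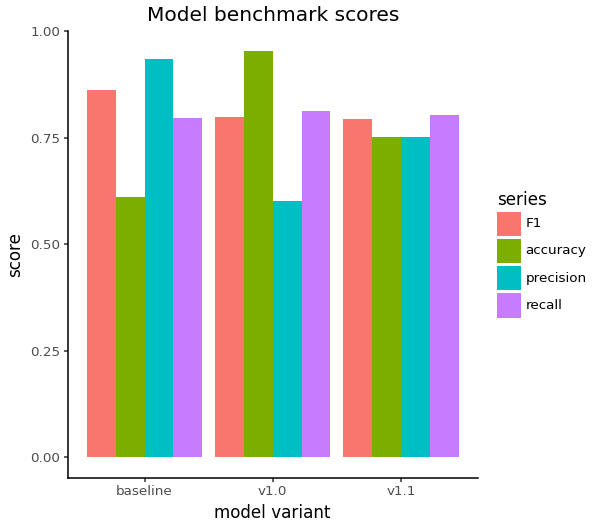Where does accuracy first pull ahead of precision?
baseline: accuracy ≈ 0.6 vs precision ≈ 0.9 (not yet); v1.0: accuracy ≈ 1.0 vs precision ≈ 0.6 (first crossover).

v1.0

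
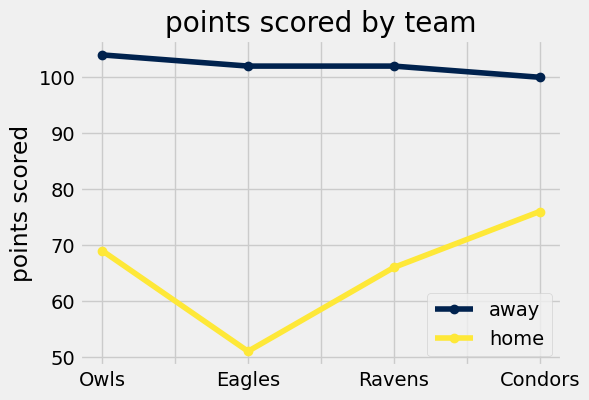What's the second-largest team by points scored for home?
Top 3 for home: Condors ≈ 75, Owls ≈ 70, Ravens ≈ 65.

Owls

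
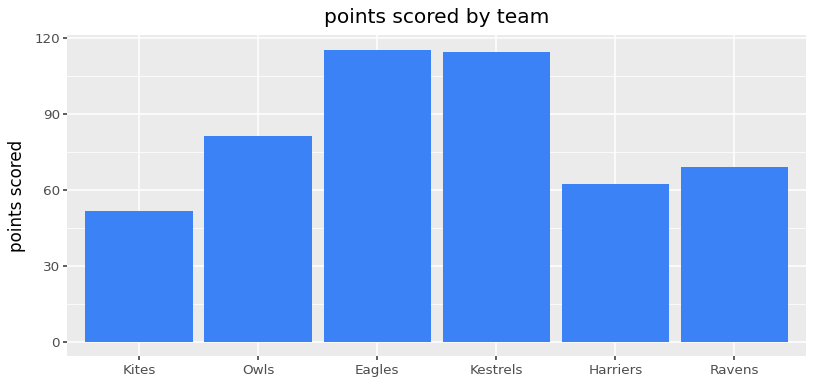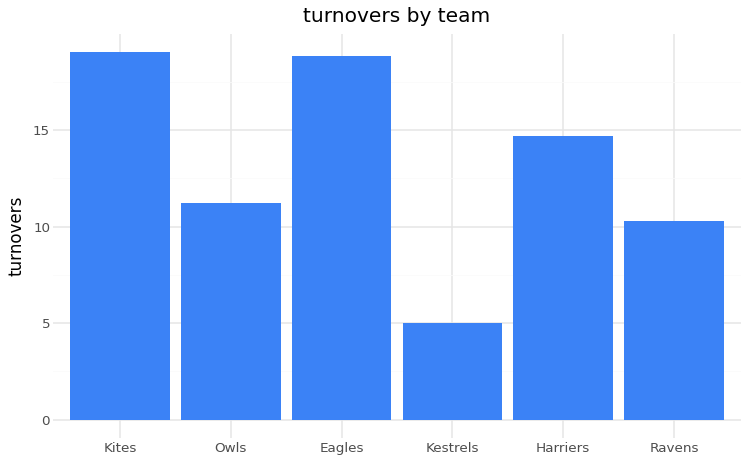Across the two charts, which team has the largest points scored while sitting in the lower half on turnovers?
Kestrels

Chart 2 median turnovers ≈ 12; below-median teams: Owls, Kestrels, Ravens. Among those, Kestrels has the highest points scored (≈ 120).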